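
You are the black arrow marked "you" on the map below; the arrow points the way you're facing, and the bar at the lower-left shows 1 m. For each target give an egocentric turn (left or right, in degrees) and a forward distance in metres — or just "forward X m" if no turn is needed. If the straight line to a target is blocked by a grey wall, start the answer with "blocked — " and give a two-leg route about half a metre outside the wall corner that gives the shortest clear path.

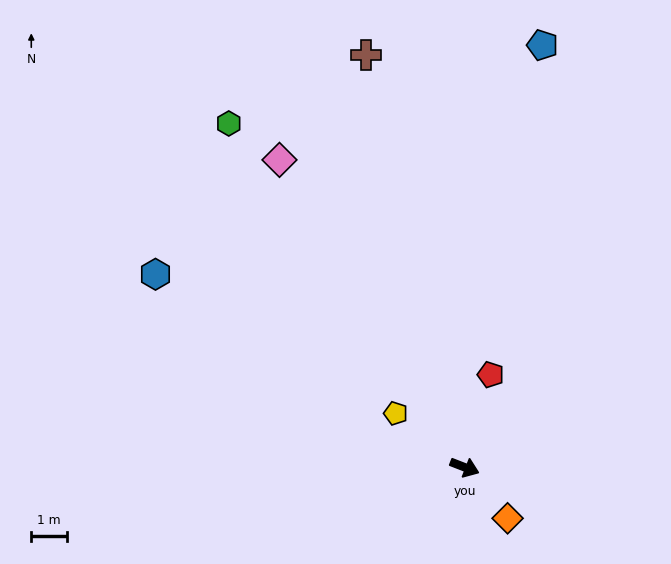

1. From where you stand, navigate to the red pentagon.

turn left 96°, forward 2.7 m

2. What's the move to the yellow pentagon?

turn left 163°, forward 2.4 m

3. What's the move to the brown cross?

turn left 125°, forward 11.8 m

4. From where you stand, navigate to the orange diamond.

turn right 29°, forward 1.9 m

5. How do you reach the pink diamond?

turn left 142°, forward 10.0 m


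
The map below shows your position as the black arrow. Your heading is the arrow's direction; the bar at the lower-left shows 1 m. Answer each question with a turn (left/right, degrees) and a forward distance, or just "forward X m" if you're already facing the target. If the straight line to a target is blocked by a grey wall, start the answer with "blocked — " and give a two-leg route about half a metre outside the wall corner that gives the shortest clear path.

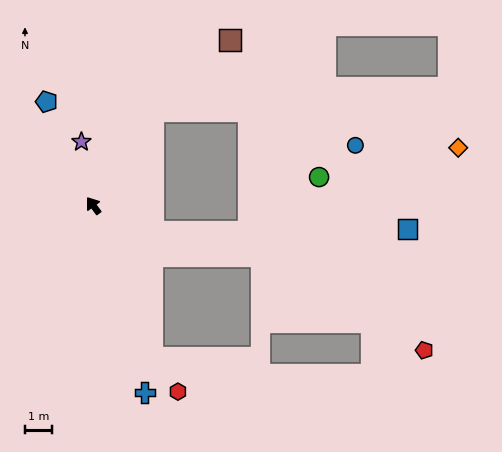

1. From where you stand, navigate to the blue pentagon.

turn right 12°, forward 4.3 m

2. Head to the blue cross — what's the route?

turn left 159°, forward 7.3 m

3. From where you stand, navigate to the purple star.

turn right 26°, forward 2.4 m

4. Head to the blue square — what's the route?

blocked — turn right 150°, forward 2.4 m, then turn left 24°, forward 9.5 m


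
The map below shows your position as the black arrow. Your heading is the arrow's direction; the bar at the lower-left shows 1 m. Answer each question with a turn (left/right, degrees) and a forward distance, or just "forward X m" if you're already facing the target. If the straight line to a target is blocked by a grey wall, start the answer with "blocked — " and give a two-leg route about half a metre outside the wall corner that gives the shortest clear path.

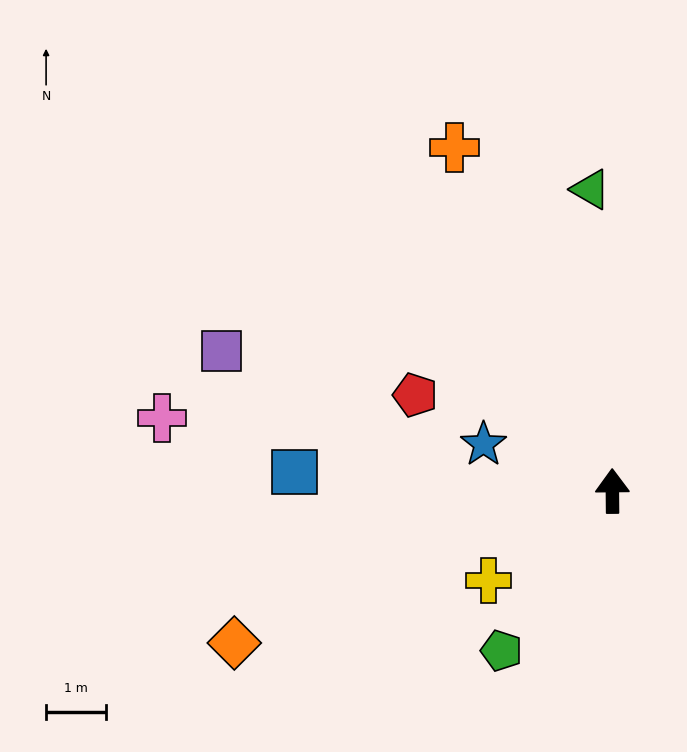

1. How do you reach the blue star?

turn left 70°, forward 2.3 m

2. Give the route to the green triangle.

turn left 4°, forward 5.0 m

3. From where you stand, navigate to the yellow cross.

turn left 125°, forward 2.5 m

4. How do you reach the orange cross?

turn left 24°, forward 6.3 m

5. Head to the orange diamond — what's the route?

turn left 111°, forward 6.7 m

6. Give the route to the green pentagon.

turn left 145°, forward 3.2 m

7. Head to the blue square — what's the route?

turn left 86°, forward 5.3 m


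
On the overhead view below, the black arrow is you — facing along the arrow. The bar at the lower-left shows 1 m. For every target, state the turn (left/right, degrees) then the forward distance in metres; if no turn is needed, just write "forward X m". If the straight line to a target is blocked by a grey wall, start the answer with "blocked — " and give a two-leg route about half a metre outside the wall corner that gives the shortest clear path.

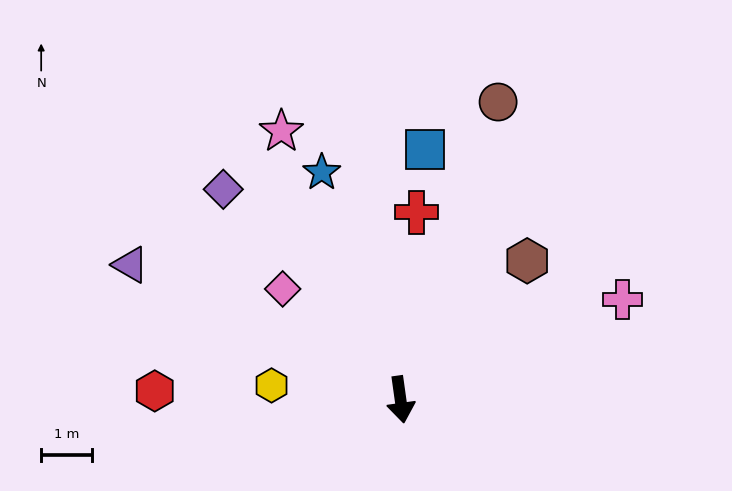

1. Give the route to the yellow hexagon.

turn right 104°, forward 2.5 m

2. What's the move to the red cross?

turn left 167°, forward 3.7 m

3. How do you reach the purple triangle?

turn right 124°, forward 5.9 m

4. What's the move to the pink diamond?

turn right 141°, forward 3.2 m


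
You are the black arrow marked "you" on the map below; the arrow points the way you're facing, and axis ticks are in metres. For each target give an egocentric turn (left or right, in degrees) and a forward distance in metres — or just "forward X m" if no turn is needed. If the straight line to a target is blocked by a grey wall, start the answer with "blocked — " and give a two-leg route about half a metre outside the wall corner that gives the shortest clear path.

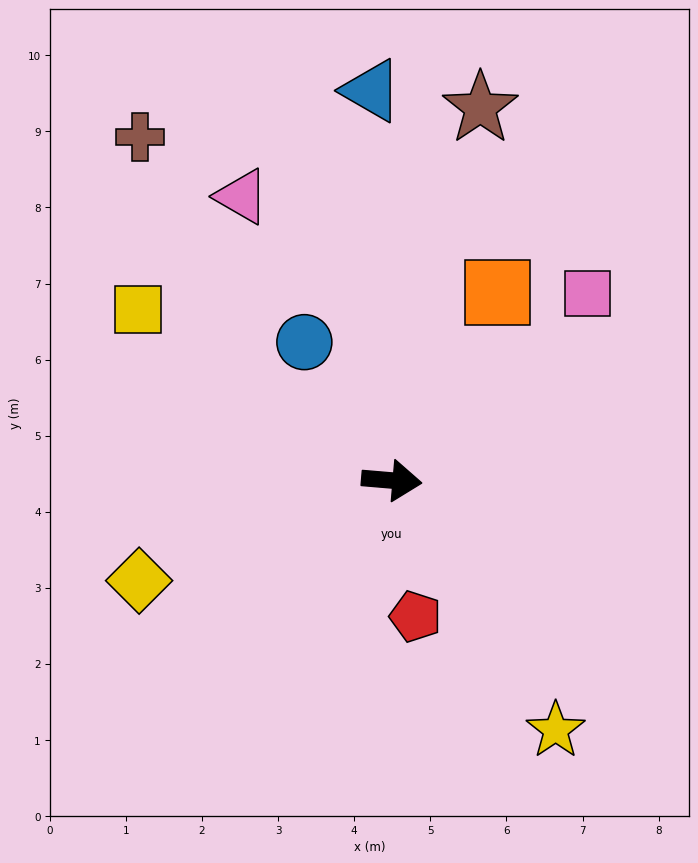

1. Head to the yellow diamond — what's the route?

turn right 154°, forward 3.6 m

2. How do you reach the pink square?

turn left 49°, forward 3.6 m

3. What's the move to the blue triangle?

turn left 98°, forward 5.1 m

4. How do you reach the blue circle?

turn left 127°, forward 2.2 m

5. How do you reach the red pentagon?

turn right 75°, forward 1.8 m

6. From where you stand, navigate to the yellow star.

turn right 52°, forward 3.9 m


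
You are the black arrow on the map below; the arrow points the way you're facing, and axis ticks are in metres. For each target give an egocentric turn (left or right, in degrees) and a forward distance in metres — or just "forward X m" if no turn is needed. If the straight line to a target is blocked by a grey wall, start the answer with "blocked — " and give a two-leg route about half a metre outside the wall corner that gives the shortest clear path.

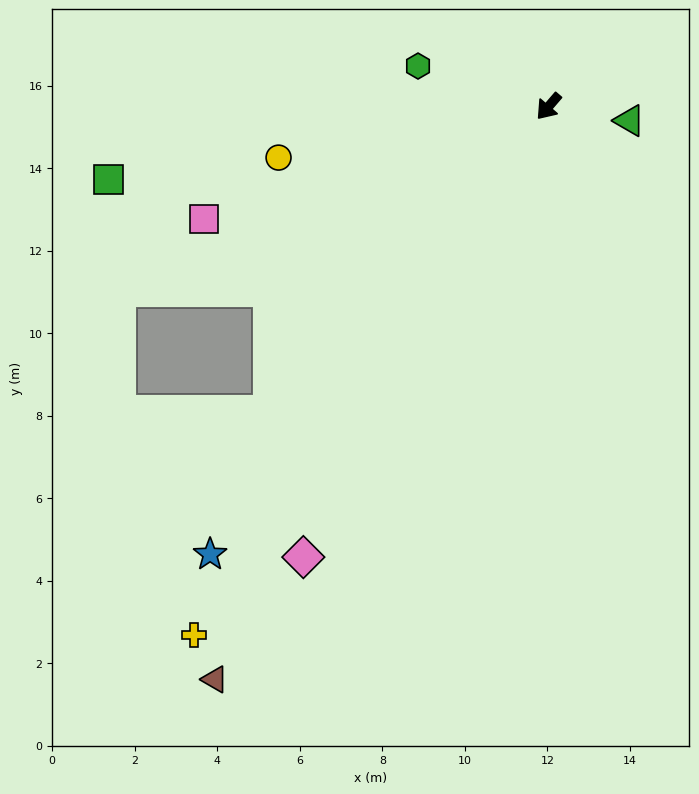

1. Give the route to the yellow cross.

turn left 7°, forward 15.4 m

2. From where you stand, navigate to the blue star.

turn left 4°, forward 13.6 m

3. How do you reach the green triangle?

turn left 121°, forward 2.0 m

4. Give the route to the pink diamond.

turn left 12°, forward 12.4 m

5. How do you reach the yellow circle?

turn right 39°, forward 6.7 m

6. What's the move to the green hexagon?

turn right 67°, forward 3.3 m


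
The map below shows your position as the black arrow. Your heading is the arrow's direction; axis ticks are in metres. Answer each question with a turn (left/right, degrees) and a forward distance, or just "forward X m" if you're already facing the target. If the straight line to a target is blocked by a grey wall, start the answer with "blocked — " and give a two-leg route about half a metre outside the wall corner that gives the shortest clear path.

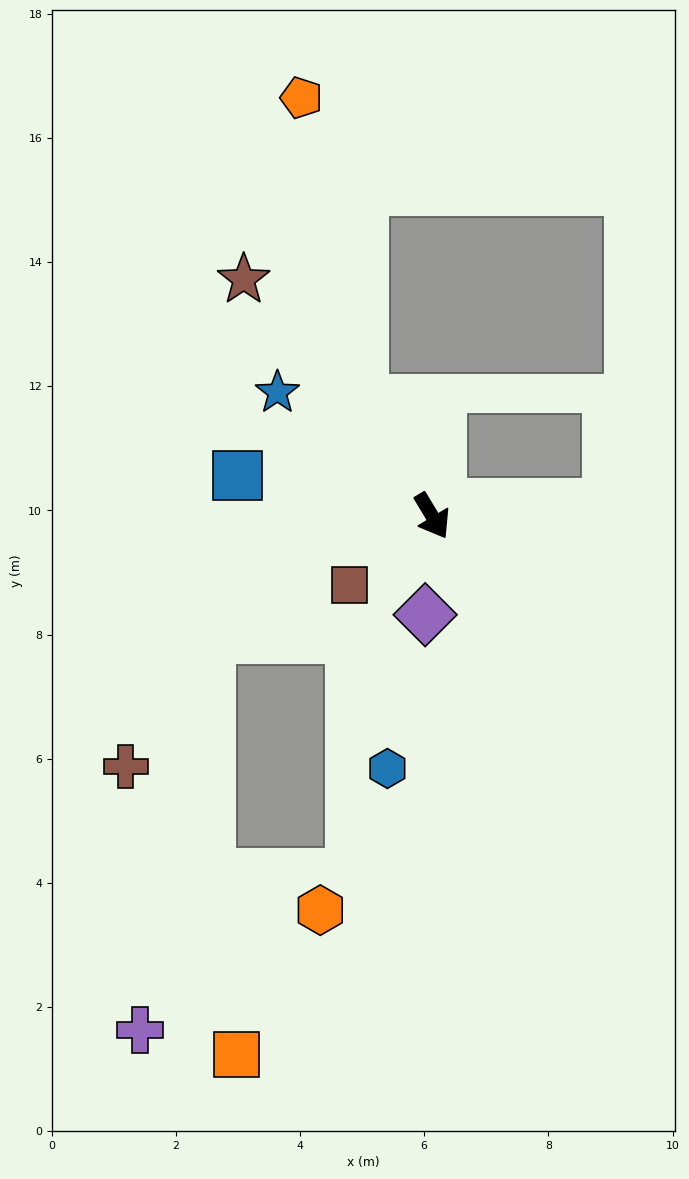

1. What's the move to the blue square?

turn right 133°, forward 3.2 m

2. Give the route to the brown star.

turn right 172°, forward 4.9 m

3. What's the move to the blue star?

turn right 160°, forward 3.2 m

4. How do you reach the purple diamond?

turn right 35°, forward 1.6 m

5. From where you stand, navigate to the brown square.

turn right 81°, forward 1.7 m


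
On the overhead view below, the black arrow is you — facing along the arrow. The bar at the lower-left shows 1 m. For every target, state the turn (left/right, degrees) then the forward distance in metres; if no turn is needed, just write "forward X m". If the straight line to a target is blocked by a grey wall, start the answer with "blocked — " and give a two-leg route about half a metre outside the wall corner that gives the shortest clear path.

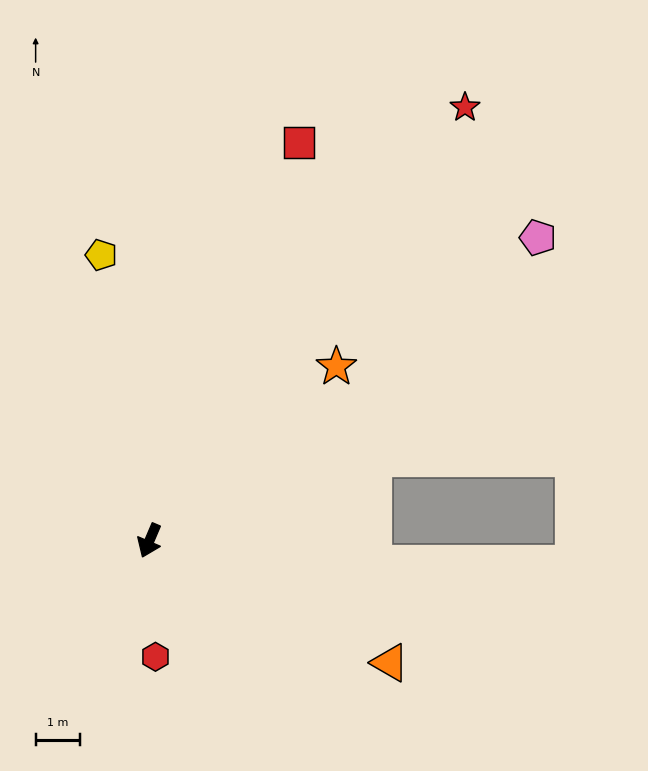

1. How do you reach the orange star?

turn left 156°, forward 5.7 m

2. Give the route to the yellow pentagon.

turn right 147°, forward 6.5 m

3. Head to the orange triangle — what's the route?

turn left 86°, forward 6.1 m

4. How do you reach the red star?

turn left 167°, forward 12.0 m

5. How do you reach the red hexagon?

turn left 26°, forward 2.6 m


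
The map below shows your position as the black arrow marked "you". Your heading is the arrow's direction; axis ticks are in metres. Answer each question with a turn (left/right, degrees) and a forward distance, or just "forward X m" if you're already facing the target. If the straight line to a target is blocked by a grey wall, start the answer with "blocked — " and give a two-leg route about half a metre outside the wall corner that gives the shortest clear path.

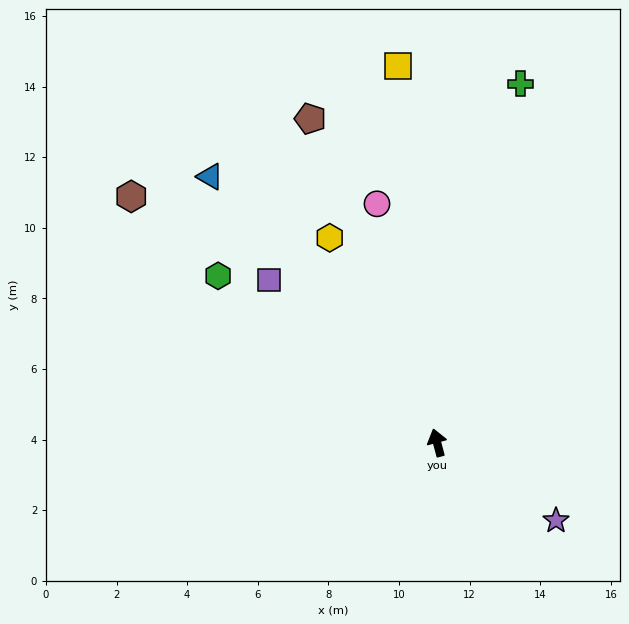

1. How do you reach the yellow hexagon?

turn left 13°, forward 6.6 m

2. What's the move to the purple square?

turn left 31°, forward 6.6 m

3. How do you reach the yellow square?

turn right 9°, forward 10.7 m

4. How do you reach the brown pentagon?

turn left 6°, forward 9.9 m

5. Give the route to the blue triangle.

turn left 25°, forward 9.9 m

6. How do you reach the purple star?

turn right 138°, forward 4.0 m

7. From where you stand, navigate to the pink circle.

forward 7.0 m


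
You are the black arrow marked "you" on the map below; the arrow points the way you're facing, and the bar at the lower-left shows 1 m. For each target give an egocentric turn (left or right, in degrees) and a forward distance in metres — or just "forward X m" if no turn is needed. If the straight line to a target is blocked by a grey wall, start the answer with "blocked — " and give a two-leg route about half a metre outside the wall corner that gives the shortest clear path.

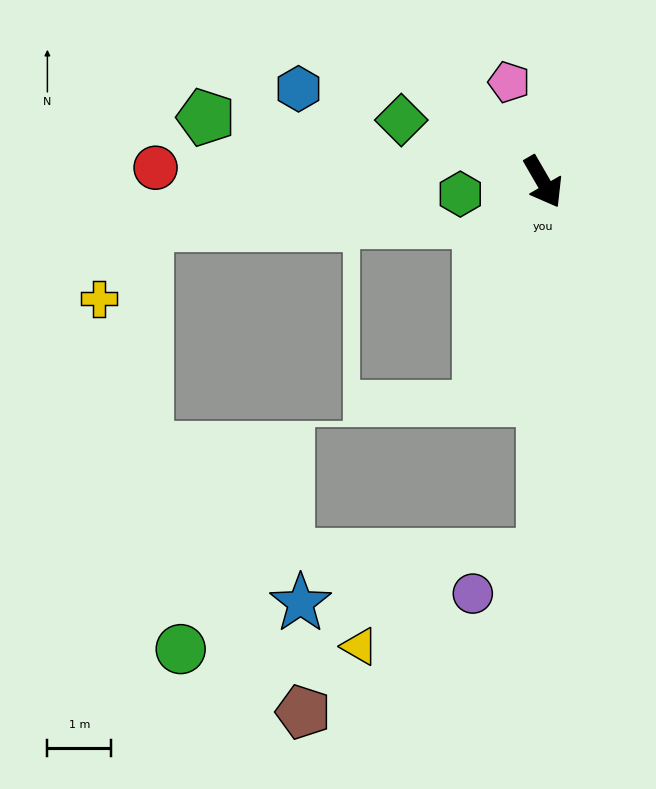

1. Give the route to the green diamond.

turn right 144°, forward 2.4 m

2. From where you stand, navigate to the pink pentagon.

turn left 169°, forward 1.6 m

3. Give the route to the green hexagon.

turn right 112°, forward 1.3 m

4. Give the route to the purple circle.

blocked — turn right 30°, forward 5.8 m, then turn right 62°, forward 1.3 m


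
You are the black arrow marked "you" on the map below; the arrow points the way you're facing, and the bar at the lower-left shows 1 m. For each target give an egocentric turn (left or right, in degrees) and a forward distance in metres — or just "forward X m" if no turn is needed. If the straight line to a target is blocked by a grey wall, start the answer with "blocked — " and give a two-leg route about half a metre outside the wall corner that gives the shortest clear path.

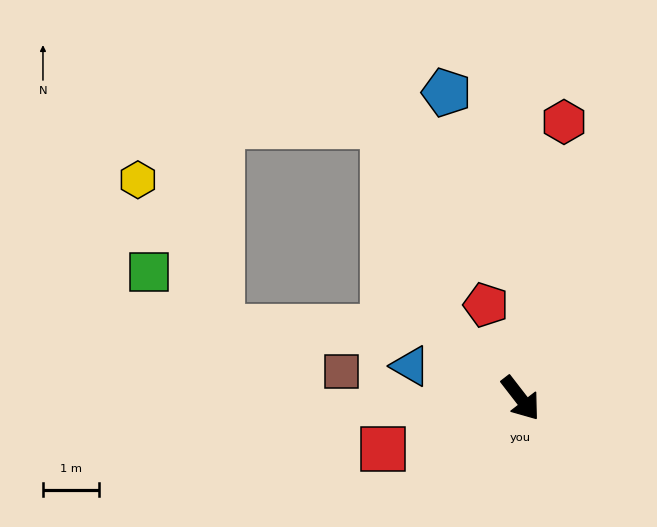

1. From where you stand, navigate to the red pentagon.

turn left 163°, forward 1.8 m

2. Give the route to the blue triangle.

turn right 144°, forward 2.0 m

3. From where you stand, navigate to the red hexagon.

turn left 133°, forward 5.0 m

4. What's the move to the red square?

turn right 107°, forward 2.6 m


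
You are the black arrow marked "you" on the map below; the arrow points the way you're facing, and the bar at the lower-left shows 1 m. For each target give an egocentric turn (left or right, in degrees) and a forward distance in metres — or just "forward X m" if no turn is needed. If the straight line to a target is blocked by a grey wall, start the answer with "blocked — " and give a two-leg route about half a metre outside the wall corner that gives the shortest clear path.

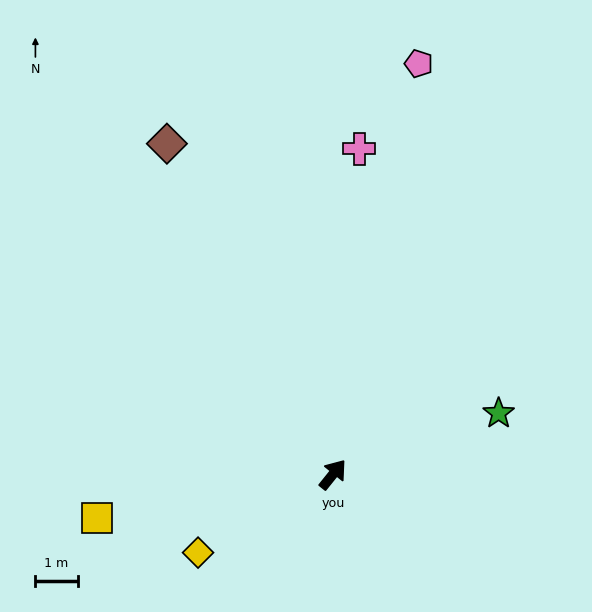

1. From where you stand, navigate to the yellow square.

turn left 139°, forward 5.7 m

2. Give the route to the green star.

turn right 31°, forward 4.2 m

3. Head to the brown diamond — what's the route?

turn left 65°, forward 8.8 m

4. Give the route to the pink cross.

turn left 34°, forward 7.7 m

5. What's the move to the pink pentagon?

turn left 27°, forward 9.9 m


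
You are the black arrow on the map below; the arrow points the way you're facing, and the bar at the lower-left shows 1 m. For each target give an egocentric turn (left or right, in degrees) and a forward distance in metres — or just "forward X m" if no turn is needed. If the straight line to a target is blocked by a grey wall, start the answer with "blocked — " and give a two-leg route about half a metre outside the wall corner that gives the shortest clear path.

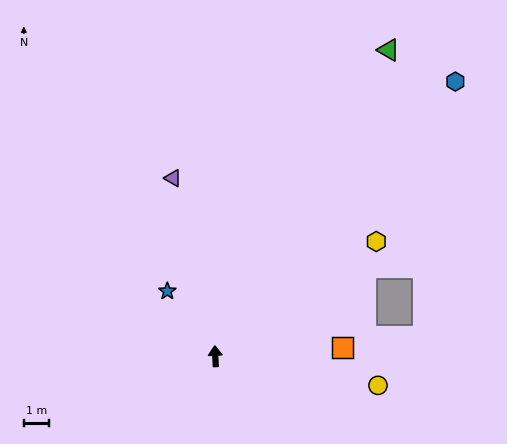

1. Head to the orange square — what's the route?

turn right 89°, forward 5.1 m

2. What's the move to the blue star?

turn left 34°, forward 3.2 m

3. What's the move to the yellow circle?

turn right 103°, forward 6.6 m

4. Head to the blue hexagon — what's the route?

turn right 44°, forward 14.6 m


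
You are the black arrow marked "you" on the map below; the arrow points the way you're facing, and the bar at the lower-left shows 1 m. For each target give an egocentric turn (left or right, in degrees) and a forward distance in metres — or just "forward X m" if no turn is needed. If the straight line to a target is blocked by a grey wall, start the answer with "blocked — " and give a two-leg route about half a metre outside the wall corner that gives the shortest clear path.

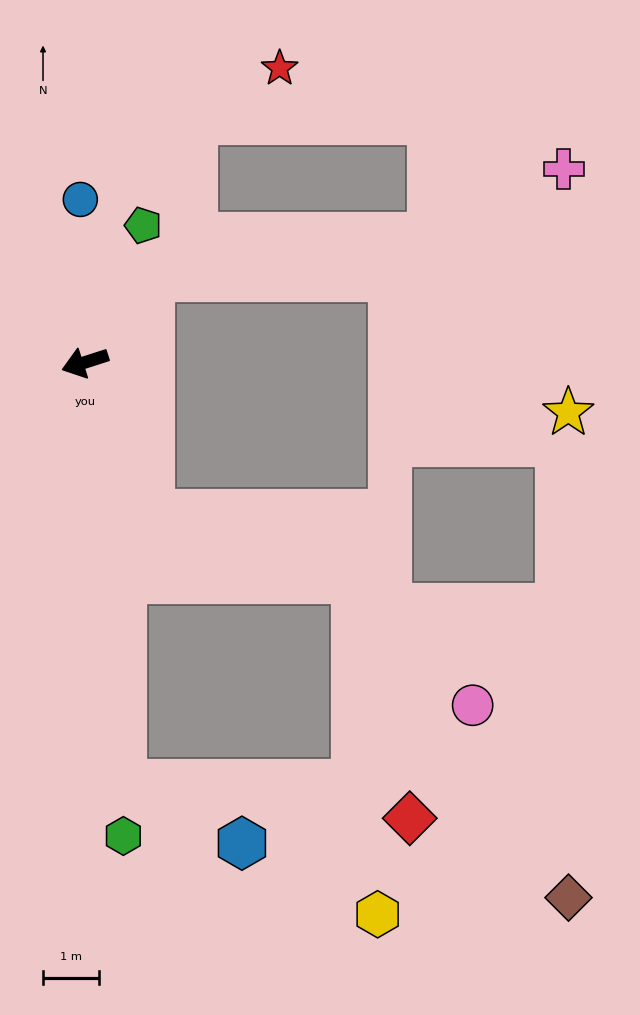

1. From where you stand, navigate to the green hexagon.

turn left 77°, forward 8.4 m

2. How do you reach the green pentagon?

turn right 131°, forward 2.6 m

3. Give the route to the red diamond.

blocked — turn left 77°, forward 7.5 m, then turn left 78°, forward 5.1 m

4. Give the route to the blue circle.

turn right 106°, forward 2.9 m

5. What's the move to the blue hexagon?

blocked — turn left 77°, forward 7.5 m, then turn left 59°, forward 2.4 m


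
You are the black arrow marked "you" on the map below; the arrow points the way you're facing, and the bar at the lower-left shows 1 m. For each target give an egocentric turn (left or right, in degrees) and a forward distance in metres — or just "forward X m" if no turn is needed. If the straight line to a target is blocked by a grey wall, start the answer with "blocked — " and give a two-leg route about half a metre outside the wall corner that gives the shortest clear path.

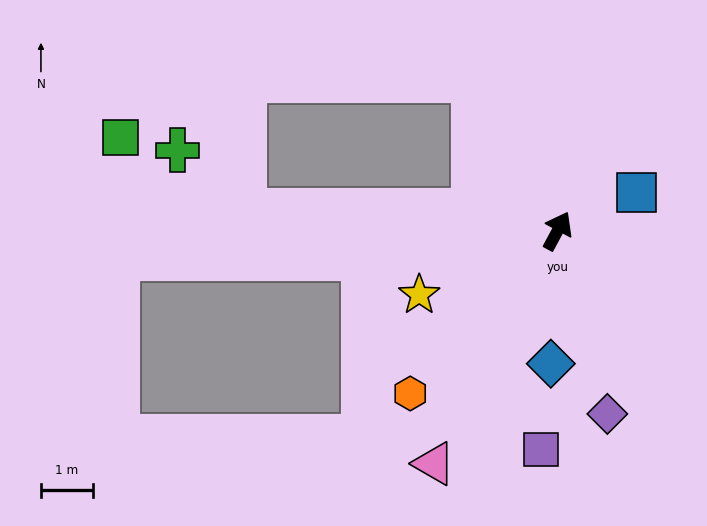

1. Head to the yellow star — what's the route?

turn left 143°, forward 2.9 m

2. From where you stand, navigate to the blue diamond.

turn right 155°, forward 2.5 m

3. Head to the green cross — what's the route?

blocked — turn left 115°, forward 6.0 m, then turn right 39°, forward 1.7 m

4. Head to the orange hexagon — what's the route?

turn left 166°, forward 4.2 m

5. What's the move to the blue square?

turn right 36°, forward 1.7 m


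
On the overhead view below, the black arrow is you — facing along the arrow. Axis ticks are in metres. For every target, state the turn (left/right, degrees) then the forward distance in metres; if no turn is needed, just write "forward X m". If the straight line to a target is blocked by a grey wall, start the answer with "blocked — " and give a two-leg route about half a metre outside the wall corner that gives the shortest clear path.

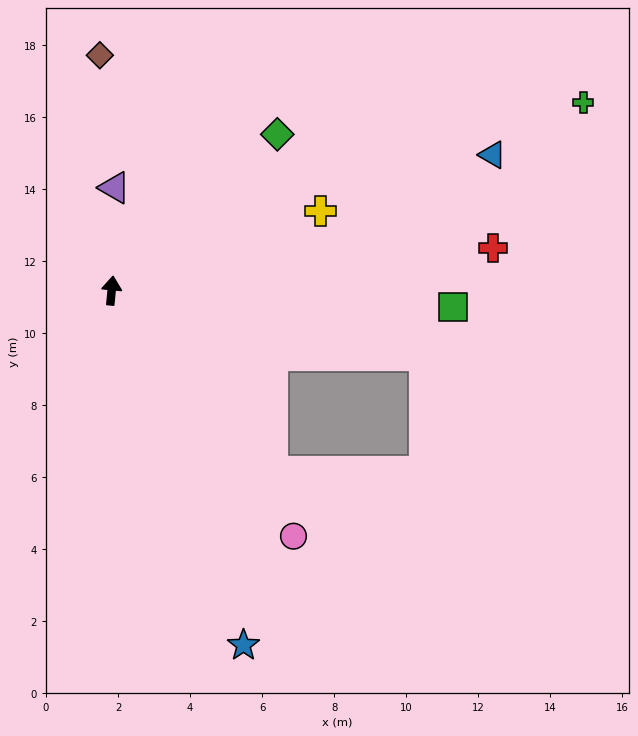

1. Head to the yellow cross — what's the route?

turn right 64°, forward 6.2 m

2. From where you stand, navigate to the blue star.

turn right 154°, forward 10.5 m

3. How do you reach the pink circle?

turn right 138°, forward 8.5 m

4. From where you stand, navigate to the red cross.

turn right 78°, forward 10.7 m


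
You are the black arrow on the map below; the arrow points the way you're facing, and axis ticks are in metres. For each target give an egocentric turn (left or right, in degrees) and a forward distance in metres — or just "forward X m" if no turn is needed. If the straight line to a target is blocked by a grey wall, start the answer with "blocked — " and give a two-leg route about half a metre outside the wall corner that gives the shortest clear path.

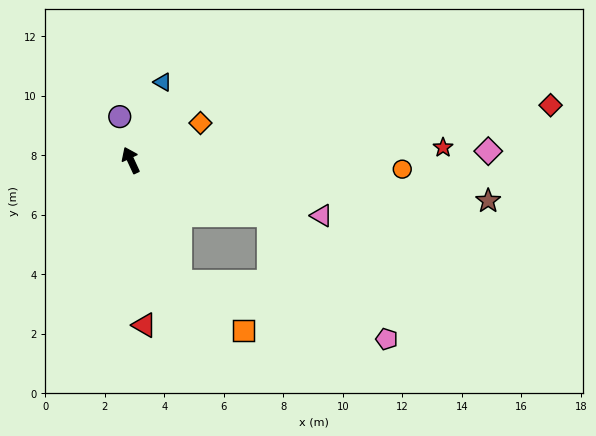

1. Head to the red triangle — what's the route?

turn left 160°, forward 5.6 m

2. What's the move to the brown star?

turn right 121°, forward 12.1 m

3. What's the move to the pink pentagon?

blocked — turn right 136°, forward 5.0 m, then turn right 26°, forward 5.7 m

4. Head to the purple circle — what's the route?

turn right 11°, forward 1.5 m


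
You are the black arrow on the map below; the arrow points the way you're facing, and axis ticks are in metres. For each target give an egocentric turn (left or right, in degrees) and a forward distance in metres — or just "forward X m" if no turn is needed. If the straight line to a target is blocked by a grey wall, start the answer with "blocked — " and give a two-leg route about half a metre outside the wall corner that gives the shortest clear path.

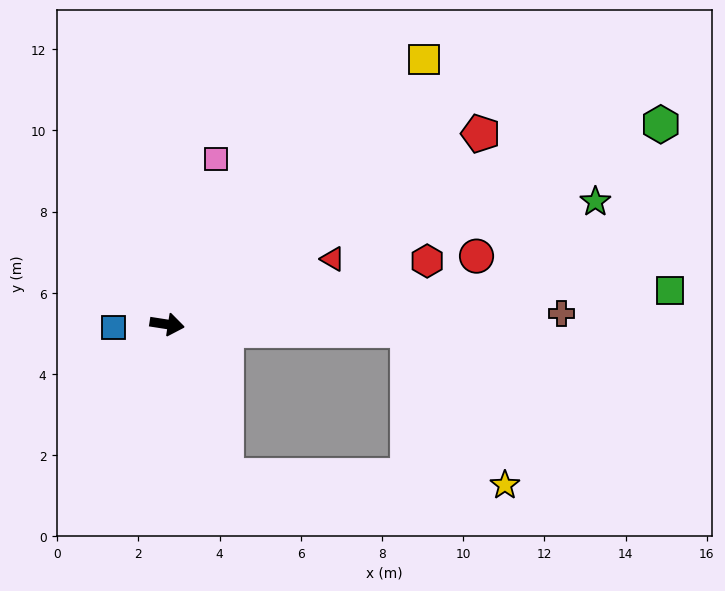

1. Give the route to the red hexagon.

turn left 23°, forward 6.6 m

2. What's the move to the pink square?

turn left 82°, forward 4.2 m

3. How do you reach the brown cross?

turn left 10°, forward 9.7 m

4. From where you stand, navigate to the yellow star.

blocked — turn left 7°, forward 5.9 m, then turn right 56°, forward 4.5 m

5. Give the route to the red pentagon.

turn left 40°, forward 9.0 m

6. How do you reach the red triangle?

turn left 30°, forward 4.4 m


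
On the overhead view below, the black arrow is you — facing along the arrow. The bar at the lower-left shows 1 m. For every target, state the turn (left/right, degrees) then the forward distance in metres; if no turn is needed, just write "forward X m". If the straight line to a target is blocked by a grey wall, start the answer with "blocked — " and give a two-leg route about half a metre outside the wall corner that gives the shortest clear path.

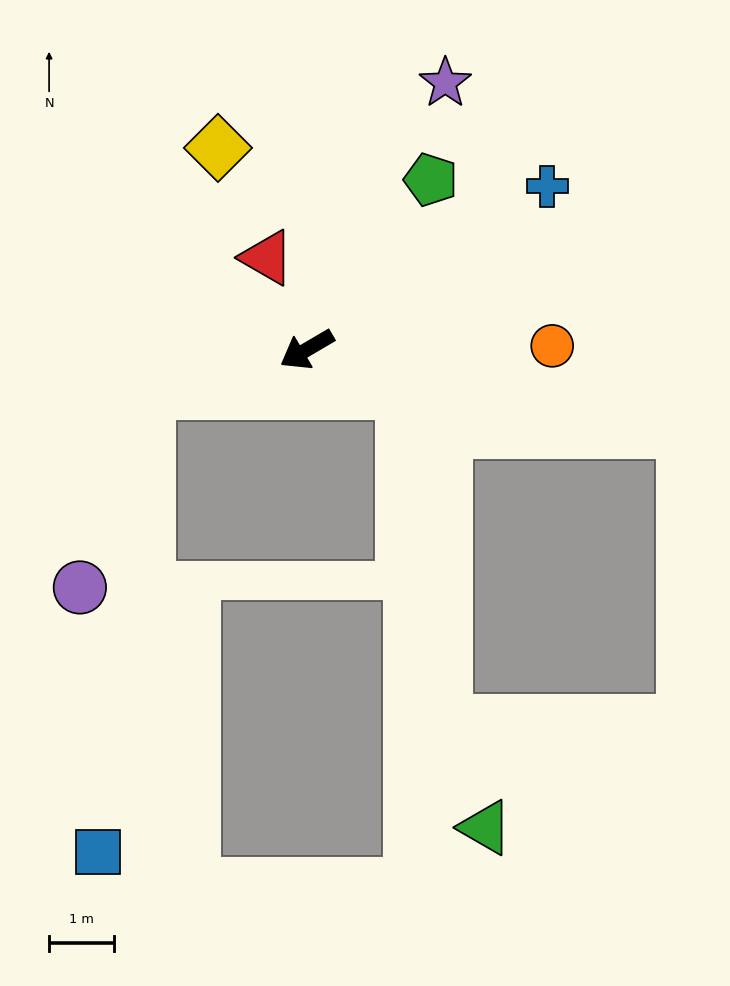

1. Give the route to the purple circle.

blocked — turn right 16°, forward 2.5 m, then turn left 56°, forward 3.2 m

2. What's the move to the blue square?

blocked — turn right 16°, forward 2.5 m, then turn left 69°, forward 7.2 m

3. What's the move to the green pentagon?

turn right 157°, forward 3.3 m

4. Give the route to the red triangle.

turn right 97°, forward 1.5 m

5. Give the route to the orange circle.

turn left 150°, forward 3.8 m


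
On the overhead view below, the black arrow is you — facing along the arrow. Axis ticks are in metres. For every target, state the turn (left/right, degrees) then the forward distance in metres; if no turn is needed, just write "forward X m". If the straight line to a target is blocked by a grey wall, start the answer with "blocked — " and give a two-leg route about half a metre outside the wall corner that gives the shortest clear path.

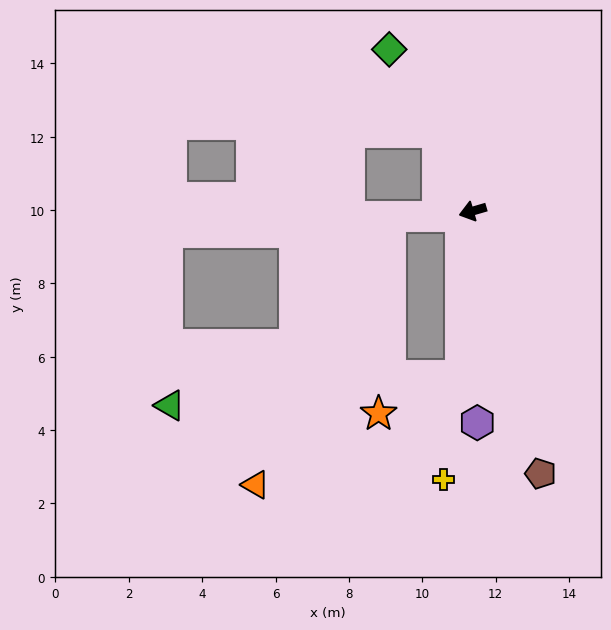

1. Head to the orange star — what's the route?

blocked — turn left 70°, forward 4.5 m, then turn right 61°, forward 2.5 m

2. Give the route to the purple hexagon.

turn left 75°, forward 5.8 m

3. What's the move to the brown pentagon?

turn left 88°, forward 7.4 m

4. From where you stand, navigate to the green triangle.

blocked — turn left 70°, forward 4.5 m, then turn right 80°, forward 8.0 m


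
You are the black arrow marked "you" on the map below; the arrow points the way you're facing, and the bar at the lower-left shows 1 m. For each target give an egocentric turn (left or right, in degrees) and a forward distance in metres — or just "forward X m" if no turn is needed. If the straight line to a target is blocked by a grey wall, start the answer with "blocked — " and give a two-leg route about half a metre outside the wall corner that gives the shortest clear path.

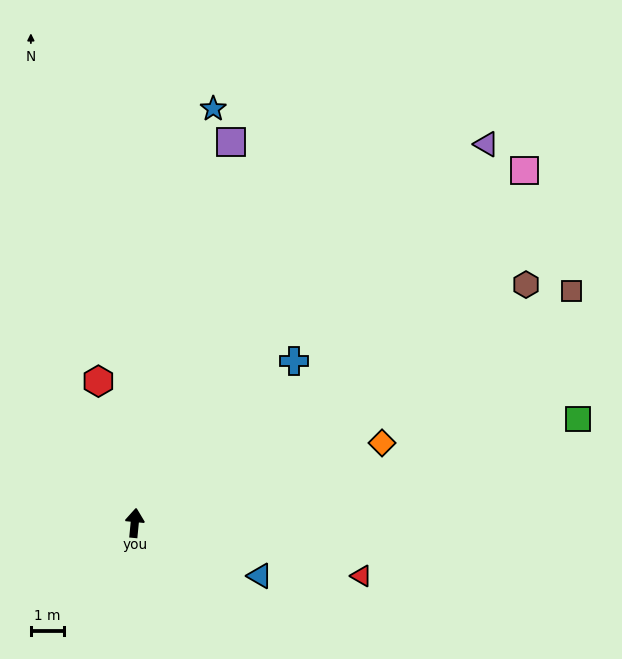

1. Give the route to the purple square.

turn right 9°, forward 11.8 m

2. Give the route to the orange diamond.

turn right 67°, forward 7.8 m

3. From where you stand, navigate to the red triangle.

turn right 98°, forward 7.0 m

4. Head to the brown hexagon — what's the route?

turn right 53°, forward 13.8 m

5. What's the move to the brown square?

turn right 56°, forward 14.9 m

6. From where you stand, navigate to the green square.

turn right 71°, forward 13.7 m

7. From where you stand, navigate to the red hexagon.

turn left 20°, forward 4.4 m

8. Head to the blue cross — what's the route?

turn right 39°, forward 6.8 m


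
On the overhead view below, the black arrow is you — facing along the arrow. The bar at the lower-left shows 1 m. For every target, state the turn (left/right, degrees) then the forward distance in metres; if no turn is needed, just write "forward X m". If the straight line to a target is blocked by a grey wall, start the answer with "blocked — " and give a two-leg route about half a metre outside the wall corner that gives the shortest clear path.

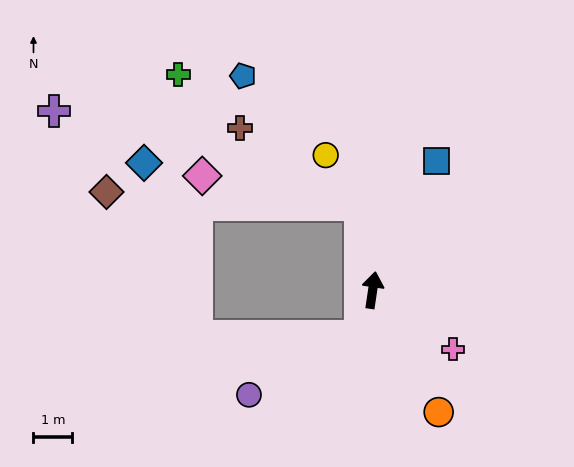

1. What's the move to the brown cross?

blocked — turn left 17°, forward 2.2 m, then turn left 49°, forward 3.7 m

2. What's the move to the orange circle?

turn right 143°, forward 3.6 m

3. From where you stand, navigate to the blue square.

turn right 18°, forward 3.7 m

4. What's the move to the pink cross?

turn right 118°, forward 2.6 m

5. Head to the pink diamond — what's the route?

blocked — turn left 17°, forward 2.2 m, then turn left 71°, forward 4.1 m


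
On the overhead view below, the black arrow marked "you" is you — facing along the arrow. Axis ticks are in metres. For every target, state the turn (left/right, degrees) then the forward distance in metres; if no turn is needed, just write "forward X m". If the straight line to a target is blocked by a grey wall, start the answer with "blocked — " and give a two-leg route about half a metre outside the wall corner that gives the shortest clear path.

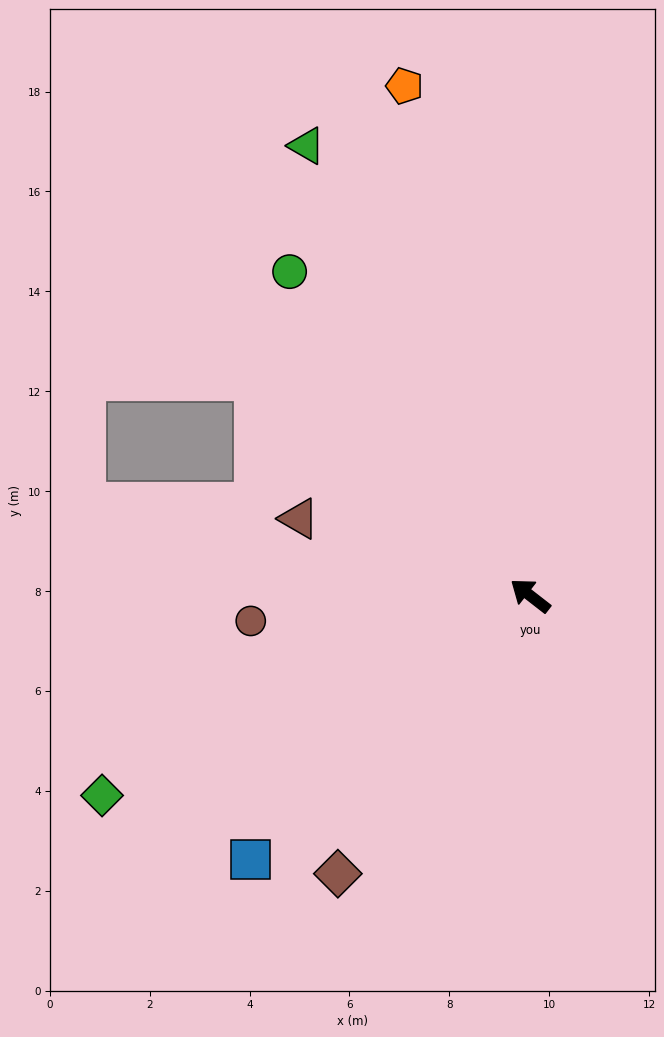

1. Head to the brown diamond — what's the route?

turn left 93°, forward 6.8 m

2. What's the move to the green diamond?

turn left 63°, forward 9.5 m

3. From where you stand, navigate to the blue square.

turn left 81°, forward 7.7 m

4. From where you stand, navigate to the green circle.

turn right 16°, forward 8.1 m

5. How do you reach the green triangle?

turn right 26°, forward 10.1 m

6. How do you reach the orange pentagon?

turn right 38°, forward 10.5 m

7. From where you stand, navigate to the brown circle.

turn left 43°, forward 5.6 m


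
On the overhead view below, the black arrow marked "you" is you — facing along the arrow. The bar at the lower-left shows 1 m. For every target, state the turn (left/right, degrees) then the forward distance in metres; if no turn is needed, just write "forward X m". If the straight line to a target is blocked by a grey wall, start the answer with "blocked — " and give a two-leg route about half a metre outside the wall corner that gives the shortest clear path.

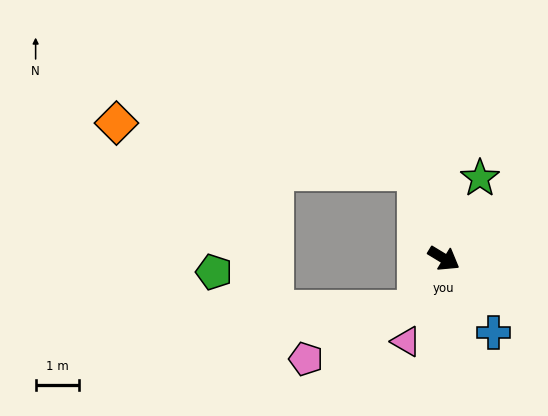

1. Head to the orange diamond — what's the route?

blocked — turn left 139°, forward 2.1 m, then turn left 63°, forward 6.9 m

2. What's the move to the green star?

turn left 97°, forward 2.0 m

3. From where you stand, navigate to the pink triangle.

turn right 83°, forward 2.1 m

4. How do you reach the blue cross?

turn right 25°, forward 2.0 m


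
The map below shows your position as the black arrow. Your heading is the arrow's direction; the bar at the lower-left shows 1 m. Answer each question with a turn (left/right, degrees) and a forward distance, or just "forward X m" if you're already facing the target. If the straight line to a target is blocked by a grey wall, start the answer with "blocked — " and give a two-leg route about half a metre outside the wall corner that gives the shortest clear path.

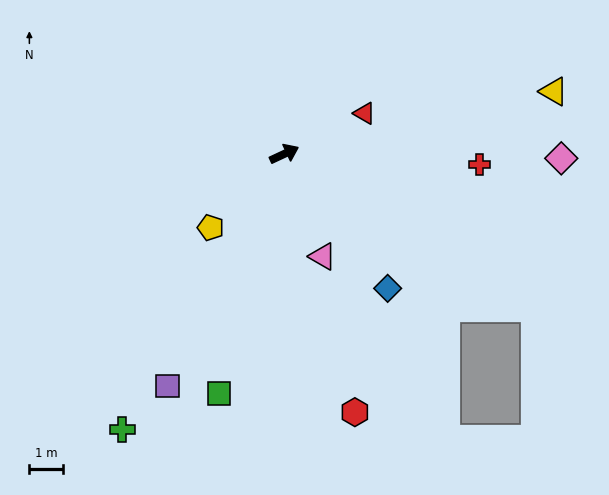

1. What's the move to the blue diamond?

turn right 77°, forward 5.1 m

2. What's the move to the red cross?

turn right 28°, forward 5.9 m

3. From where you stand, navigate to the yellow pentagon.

turn right 160°, forward 3.1 m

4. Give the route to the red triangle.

forward 2.7 m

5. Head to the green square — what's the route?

turn right 130°, forward 7.4 m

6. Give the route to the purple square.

turn right 142°, forward 7.8 m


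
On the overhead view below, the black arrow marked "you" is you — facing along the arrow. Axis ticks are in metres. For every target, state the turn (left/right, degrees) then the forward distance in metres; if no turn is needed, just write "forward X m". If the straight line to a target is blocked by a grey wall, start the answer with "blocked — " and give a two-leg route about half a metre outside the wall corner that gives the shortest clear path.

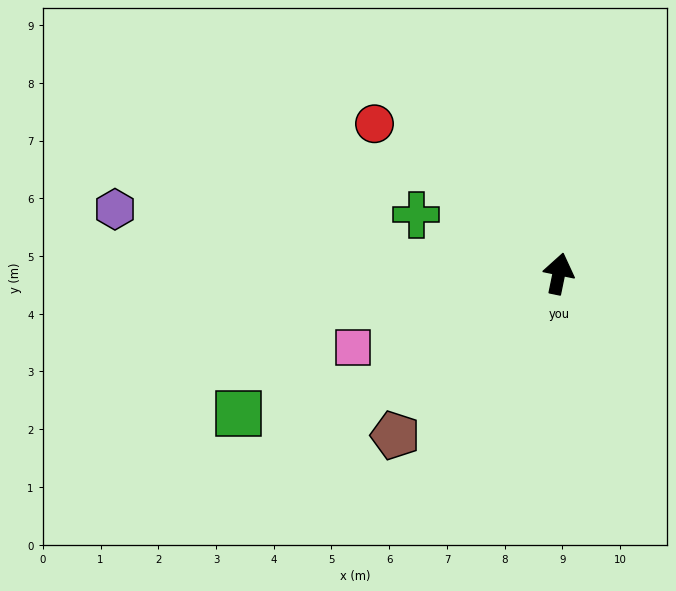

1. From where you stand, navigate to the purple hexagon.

turn left 93°, forward 7.8 m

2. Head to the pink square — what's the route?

turn left 121°, forward 3.8 m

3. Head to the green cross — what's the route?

turn left 79°, forward 2.7 m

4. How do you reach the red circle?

turn left 63°, forward 4.1 m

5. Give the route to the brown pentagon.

turn left 146°, forward 4.0 m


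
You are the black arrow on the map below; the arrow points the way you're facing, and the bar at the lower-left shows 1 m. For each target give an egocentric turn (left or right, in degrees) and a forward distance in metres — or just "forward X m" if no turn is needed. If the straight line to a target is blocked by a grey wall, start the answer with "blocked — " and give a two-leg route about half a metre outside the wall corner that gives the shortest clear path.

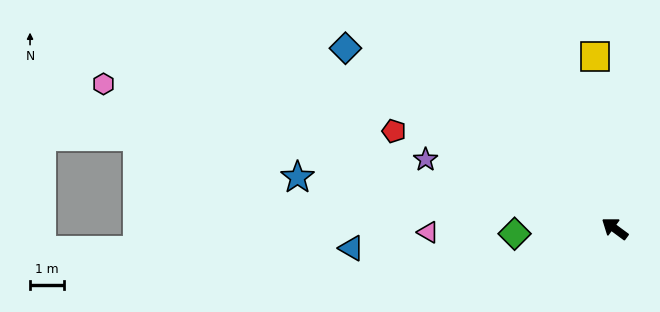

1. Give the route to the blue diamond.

turn left 3°, forward 9.6 m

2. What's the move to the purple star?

turn left 16°, forward 6.0 m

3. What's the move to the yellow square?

turn right 47°, forward 5.1 m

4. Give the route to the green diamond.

turn left 39°, forward 3.0 m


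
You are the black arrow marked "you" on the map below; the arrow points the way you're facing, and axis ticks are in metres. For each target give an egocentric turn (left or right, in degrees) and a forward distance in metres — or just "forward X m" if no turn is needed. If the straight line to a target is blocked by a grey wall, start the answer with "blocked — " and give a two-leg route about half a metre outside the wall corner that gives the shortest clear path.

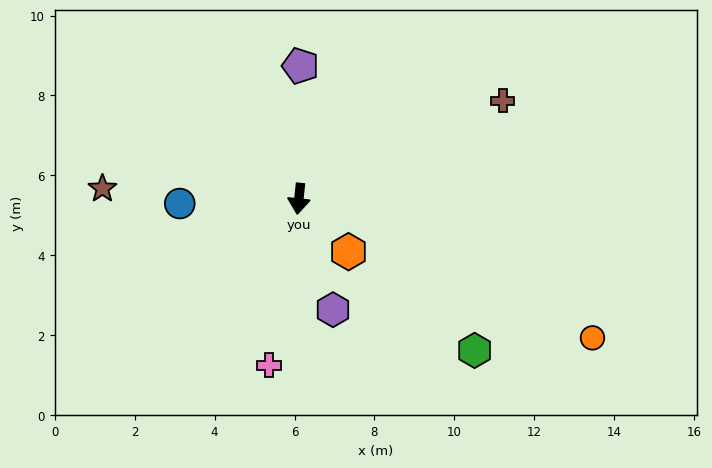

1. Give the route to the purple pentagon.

turn right 175°, forward 3.3 m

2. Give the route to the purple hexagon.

turn left 23°, forward 2.9 m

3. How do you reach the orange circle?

turn left 71°, forward 8.1 m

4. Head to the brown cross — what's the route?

turn left 122°, forward 5.7 m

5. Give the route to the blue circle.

turn right 82°, forward 3.0 m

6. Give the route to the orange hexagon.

turn left 49°, forward 1.8 m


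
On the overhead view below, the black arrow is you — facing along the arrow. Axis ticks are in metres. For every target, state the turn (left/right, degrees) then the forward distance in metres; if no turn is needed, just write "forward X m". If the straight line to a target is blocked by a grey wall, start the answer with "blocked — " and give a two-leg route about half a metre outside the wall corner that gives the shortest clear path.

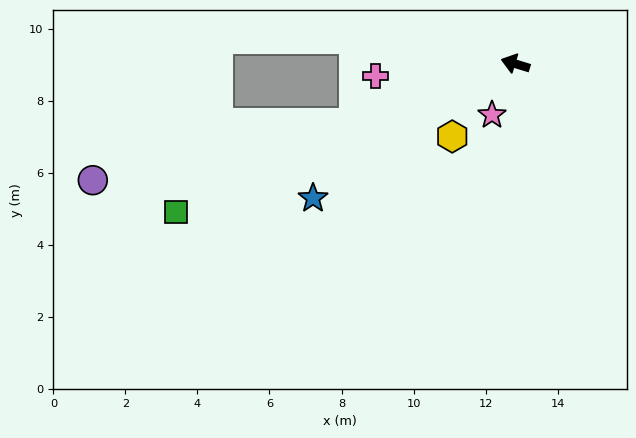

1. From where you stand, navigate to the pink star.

turn left 82°, forward 1.6 m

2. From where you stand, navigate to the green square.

turn left 41°, forward 10.3 m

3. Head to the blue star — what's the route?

turn left 51°, forward 6.7 m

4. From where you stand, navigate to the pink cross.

turn left 22°, forward 3.9 m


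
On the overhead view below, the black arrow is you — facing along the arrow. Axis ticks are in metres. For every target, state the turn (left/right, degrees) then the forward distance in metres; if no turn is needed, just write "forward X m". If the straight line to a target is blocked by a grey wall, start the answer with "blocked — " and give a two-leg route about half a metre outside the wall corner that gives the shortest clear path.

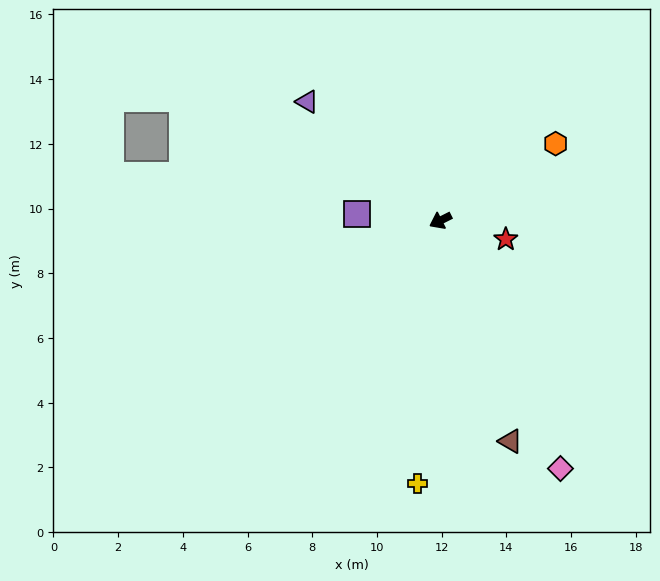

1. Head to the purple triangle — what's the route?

turn right 68°, forward 5.5 m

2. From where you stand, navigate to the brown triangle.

turn left 81°, forward 7.2 m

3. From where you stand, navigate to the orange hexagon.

turn right 173°, forward 4.3 m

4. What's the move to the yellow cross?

turn left 58°, forward 8.2 m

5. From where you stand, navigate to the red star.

turn left 137°, forward 2.1 m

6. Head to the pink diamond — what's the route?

turn left 89°, forward 8.5 m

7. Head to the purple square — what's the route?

turn right 31°, forward 2.6 m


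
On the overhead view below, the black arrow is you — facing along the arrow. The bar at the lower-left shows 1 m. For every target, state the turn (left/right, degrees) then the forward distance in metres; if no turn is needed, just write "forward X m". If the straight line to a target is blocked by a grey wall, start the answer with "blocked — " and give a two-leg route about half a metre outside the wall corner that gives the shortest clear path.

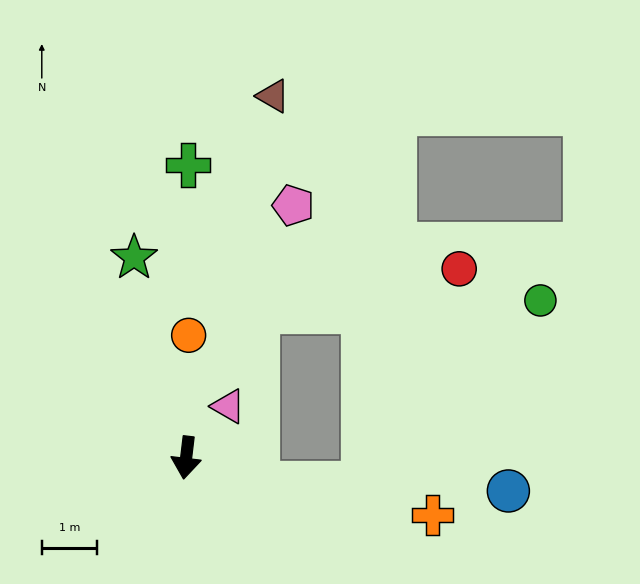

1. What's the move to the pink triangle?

turn left 147°, forward 1.2 m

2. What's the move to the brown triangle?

turn left 173°, forward 6.8 m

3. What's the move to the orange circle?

turn right 174°, forward 2.2 m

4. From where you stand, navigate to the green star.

turn right 159°, forward 3.8 m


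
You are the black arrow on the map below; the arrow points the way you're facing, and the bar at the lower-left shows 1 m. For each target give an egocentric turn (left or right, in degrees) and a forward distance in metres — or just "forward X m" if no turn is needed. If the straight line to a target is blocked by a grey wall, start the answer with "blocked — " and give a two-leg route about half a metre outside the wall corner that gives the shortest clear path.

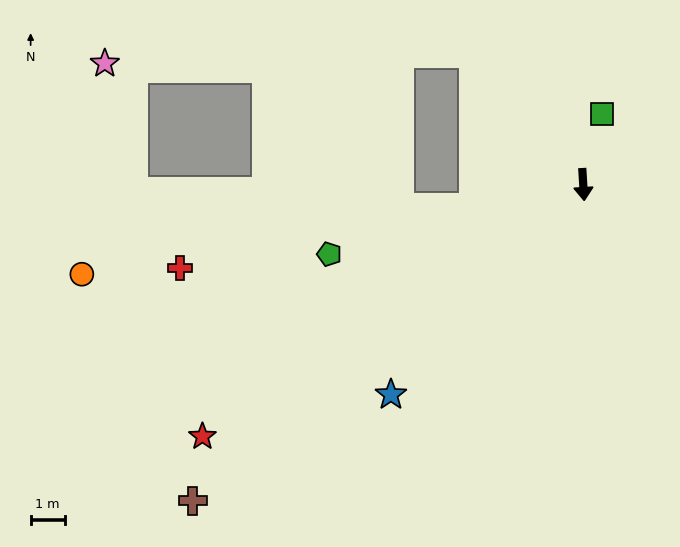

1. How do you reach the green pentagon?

turn right 78°, forward 7.7 m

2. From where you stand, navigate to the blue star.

turn right 46°, forward 8.4 m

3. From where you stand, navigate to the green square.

turn left 162°, forward 2.2 m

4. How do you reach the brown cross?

turn right 54°, forward 14.8 m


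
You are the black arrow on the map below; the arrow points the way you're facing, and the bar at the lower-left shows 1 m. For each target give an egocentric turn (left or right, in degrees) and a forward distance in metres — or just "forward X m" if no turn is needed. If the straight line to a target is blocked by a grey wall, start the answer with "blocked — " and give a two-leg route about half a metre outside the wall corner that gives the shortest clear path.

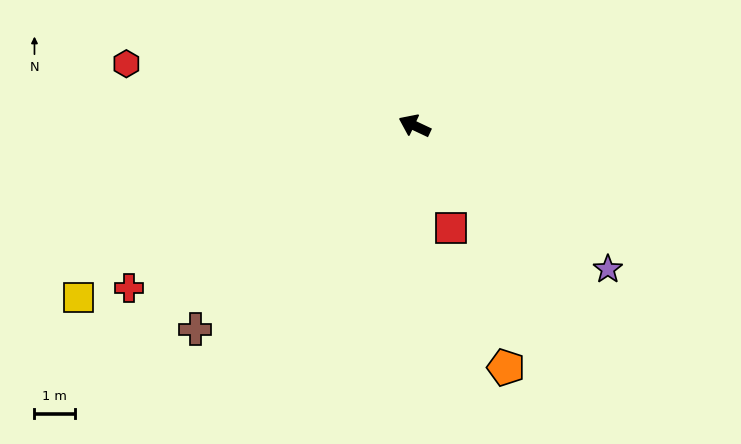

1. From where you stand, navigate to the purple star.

turn left 169°, forward 6.0 m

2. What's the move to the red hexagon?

turn left 13°, forward 7.3 m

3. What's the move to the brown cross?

turn left 68°, forward 7.4 m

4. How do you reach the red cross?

turn left 55°, forward 8.2 m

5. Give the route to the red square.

turn left 135°, forward 2.7 m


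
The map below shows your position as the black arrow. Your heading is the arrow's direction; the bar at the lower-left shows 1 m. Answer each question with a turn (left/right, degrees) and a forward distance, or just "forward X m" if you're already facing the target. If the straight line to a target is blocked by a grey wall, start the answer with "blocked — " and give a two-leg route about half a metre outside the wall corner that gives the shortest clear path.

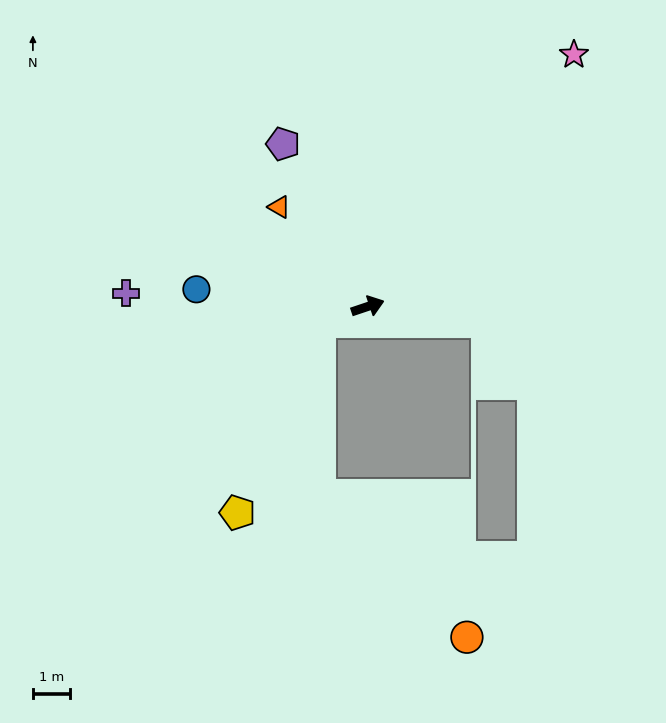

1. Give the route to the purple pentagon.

turn left 99°, forward 4.9 m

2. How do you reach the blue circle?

turn left 156°, forward 4.6 m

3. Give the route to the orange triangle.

turn left 113°, forward 3.5 m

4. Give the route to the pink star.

turn left 32°, forward 8.7 m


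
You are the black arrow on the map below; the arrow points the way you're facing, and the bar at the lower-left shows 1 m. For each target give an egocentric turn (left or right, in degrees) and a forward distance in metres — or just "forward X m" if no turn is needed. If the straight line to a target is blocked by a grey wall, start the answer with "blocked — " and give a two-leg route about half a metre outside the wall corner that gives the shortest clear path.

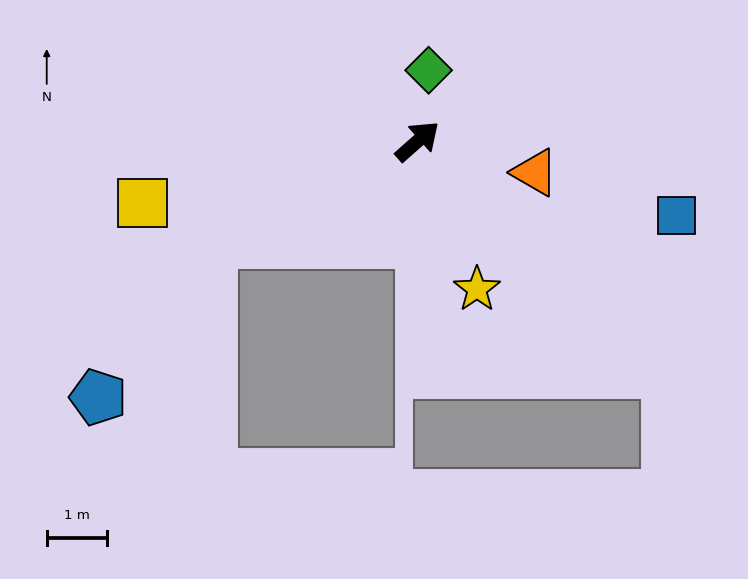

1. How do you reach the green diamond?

turn left 40°, forward 1.2 m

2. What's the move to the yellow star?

turn right 110°, forward 2.7 m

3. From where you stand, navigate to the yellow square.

turn left 151°, forward 4.7 m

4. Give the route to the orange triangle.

turn right 56°, forward 2.0 m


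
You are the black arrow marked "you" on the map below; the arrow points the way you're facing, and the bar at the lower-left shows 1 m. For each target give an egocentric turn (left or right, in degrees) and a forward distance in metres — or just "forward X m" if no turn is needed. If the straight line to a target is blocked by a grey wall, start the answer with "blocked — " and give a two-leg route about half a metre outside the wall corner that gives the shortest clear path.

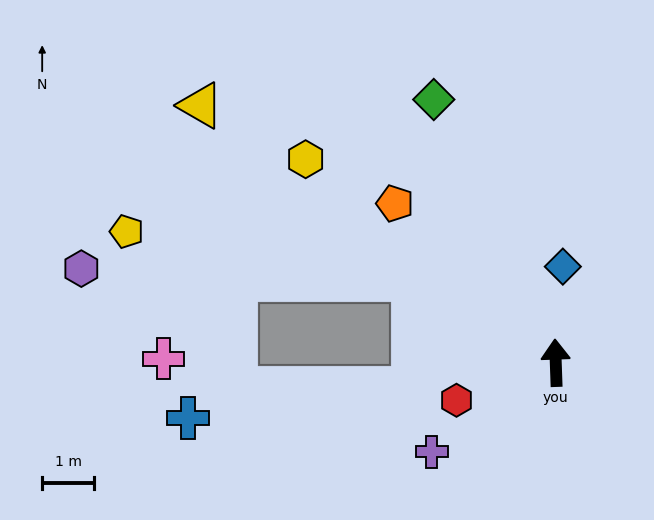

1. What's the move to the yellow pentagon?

blocked — turn left 58°, forward 3.2 m, then turn left 20°, forward 5.6 m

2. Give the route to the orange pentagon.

turn left 43°, forward 4.4 m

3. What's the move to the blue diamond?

turn right 6°, forward 1.9 m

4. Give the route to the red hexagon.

turn left 109°, forward 2.1 m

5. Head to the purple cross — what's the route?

turn left 124°, forward 3.0 m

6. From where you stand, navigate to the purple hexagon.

blocked — turn left 58°, forward 3.2 m, then turn left 28°, forward 6.4 m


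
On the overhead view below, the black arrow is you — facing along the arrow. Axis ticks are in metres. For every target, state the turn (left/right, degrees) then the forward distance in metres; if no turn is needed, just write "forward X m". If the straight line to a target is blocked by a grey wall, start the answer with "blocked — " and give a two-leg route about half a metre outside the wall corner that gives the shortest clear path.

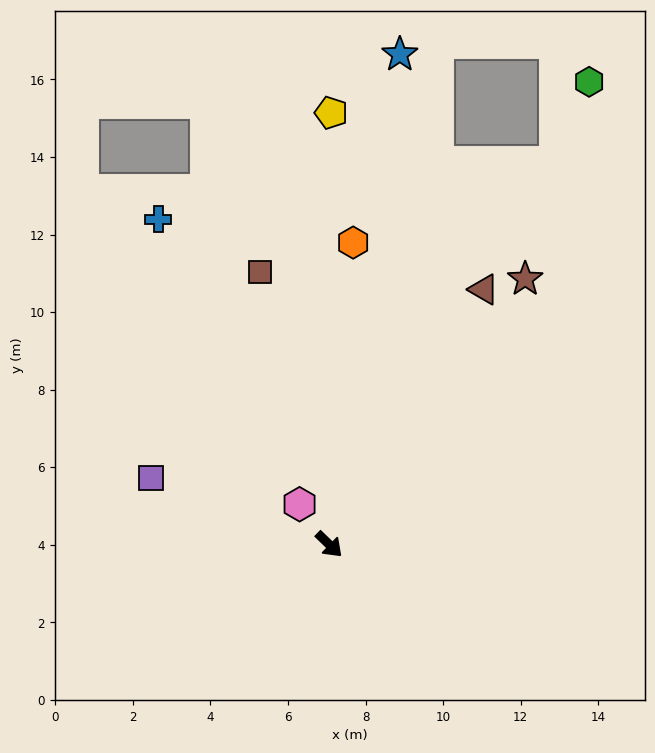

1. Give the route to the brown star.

turn left 98°, forward 8.5 m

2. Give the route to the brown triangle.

turn left 103°, forward 7.7 m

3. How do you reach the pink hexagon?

turn left 170°, forward 1.3 m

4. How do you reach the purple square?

turn right 156°, forward 4.9 m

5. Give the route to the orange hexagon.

turn left 130°, forward 7.8 m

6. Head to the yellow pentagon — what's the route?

turn left 134°, forward 11.1 m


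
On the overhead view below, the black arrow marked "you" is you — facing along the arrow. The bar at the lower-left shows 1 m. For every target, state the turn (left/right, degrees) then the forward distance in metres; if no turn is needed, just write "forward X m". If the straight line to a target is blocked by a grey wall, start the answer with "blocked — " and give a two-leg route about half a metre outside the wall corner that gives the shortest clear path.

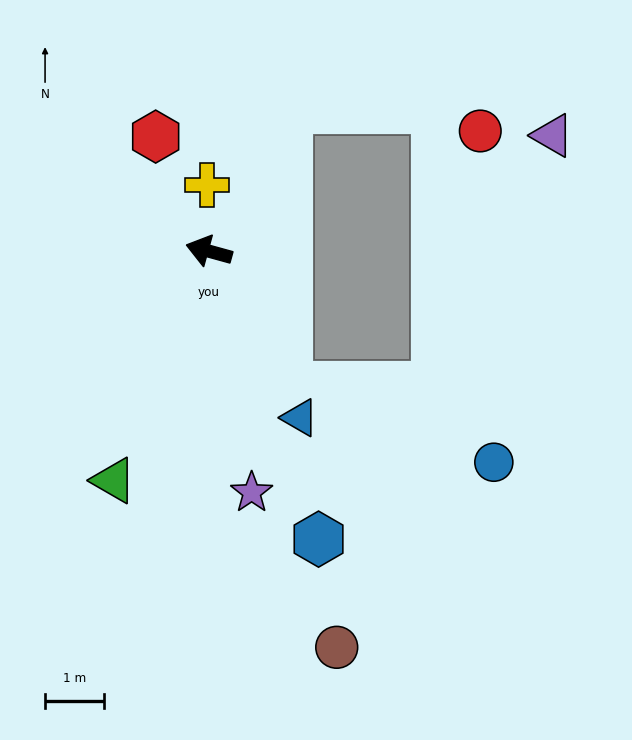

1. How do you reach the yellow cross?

turn right 73°, forward 1.1 m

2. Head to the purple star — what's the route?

turn left 115°, forward 4.1 m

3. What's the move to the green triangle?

turn left 83°, forward 4.2 m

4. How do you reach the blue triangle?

turn left 134°, forward 3.2 m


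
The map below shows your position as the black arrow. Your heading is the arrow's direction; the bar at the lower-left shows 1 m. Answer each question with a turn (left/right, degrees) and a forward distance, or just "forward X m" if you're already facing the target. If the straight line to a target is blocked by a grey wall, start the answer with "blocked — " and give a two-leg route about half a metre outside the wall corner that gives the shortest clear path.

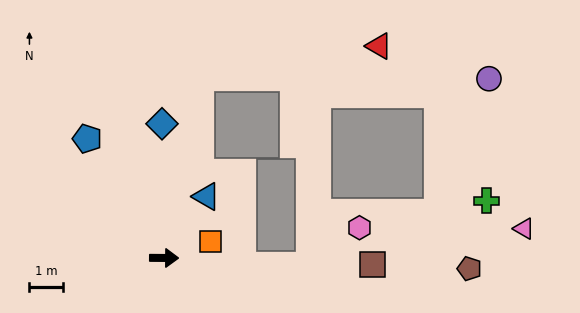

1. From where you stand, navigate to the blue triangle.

turn left 56°, forward 2.2 m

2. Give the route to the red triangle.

blocked — turn left 79°, forward 5.5 m, then turn right 69°, forward 5.4 m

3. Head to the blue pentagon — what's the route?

turn left 123°, forward 4.2 m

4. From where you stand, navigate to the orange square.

turn left 20°, forward 1.5 m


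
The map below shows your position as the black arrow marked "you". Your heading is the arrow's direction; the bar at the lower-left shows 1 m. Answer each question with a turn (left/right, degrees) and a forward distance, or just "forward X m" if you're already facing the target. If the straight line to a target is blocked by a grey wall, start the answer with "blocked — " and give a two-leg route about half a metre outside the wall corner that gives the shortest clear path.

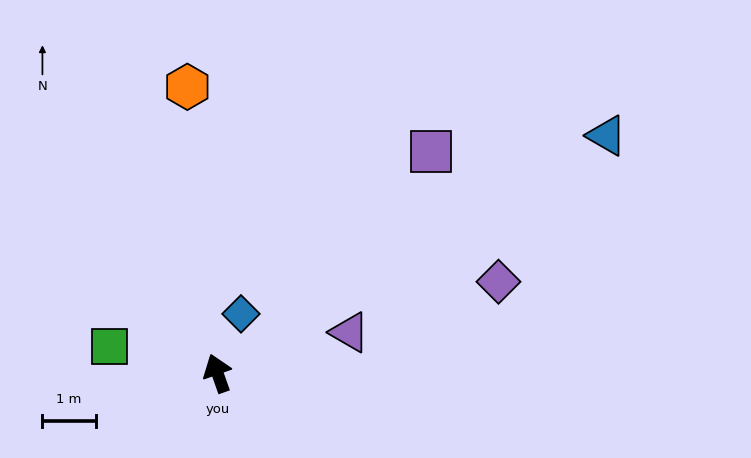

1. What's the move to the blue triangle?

turn right 78°, forward 8.6 m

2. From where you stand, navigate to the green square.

turn left 57°, forward 2.1 m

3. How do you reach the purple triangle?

turn right 92°, forward 2.6 m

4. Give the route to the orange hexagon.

turn right 13°, forward 5.4 m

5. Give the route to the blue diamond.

turn right 41°, forward 1.2 m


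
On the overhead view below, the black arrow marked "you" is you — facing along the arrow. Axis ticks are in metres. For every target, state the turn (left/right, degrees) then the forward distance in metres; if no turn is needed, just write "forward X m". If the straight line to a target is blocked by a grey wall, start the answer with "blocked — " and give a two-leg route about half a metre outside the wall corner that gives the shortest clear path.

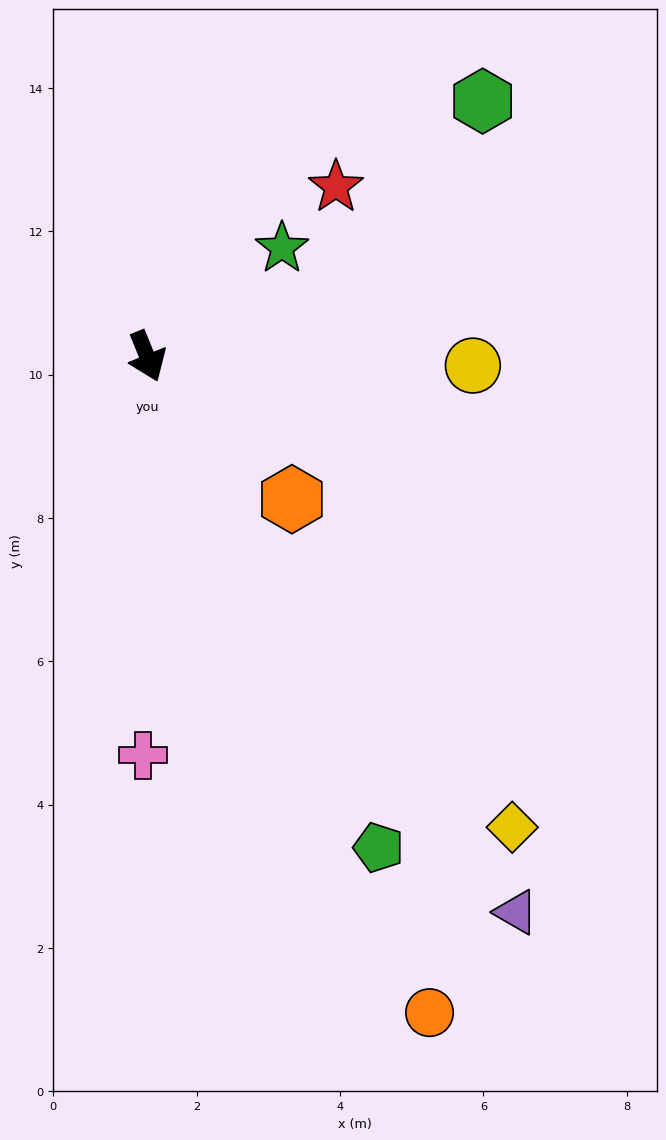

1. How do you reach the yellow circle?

turn left 66°, forward 4.5 m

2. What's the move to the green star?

turn left 107°, forward 2.4 m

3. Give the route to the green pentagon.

turn left 3°, forward 7.6 m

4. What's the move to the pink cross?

turn right 23°, forward 5.6 m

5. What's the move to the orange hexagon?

turn left 23°, forward 2.8 m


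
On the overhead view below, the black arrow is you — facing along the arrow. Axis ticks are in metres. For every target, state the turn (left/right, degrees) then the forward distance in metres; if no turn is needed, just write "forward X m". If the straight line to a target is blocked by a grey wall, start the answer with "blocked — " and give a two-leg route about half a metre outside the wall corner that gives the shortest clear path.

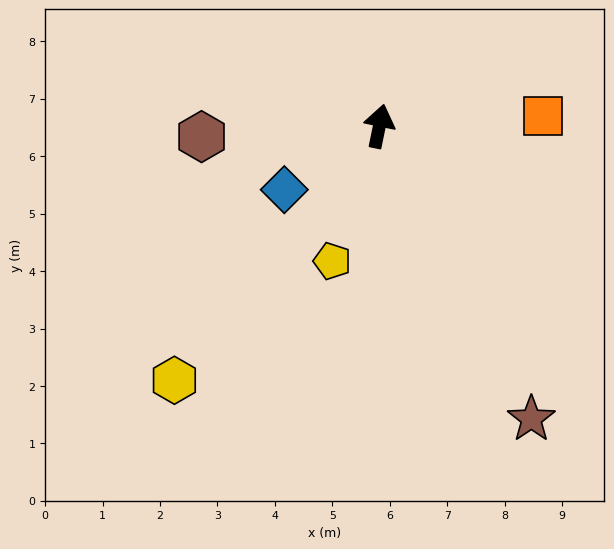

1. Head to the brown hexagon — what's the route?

turn left 105°, forward 3.1 m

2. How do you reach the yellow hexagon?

turn left 153°, forward 5.7 m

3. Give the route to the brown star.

turn right 141°, forward 5.7 m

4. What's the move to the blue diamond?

turn left 135°, forward 2.0 m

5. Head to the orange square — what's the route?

turn right 75°, forward 2.9 m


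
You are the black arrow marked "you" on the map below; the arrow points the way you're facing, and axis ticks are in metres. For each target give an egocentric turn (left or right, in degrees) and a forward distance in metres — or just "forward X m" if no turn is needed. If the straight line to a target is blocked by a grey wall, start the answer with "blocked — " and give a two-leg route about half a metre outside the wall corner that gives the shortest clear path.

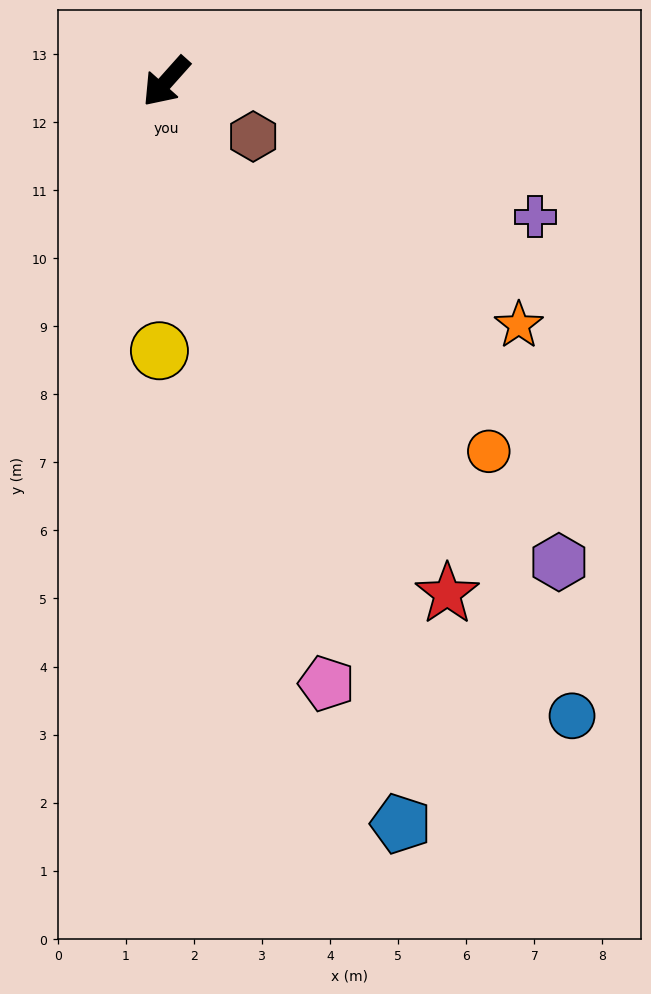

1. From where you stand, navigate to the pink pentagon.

turn left 57°, forward 9.2 m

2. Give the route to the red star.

turn left 70°, forward 8.6 m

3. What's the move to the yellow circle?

turn left 40°, forward 4.0 m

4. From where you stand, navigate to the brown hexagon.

turn left 99°, forward 1.5 m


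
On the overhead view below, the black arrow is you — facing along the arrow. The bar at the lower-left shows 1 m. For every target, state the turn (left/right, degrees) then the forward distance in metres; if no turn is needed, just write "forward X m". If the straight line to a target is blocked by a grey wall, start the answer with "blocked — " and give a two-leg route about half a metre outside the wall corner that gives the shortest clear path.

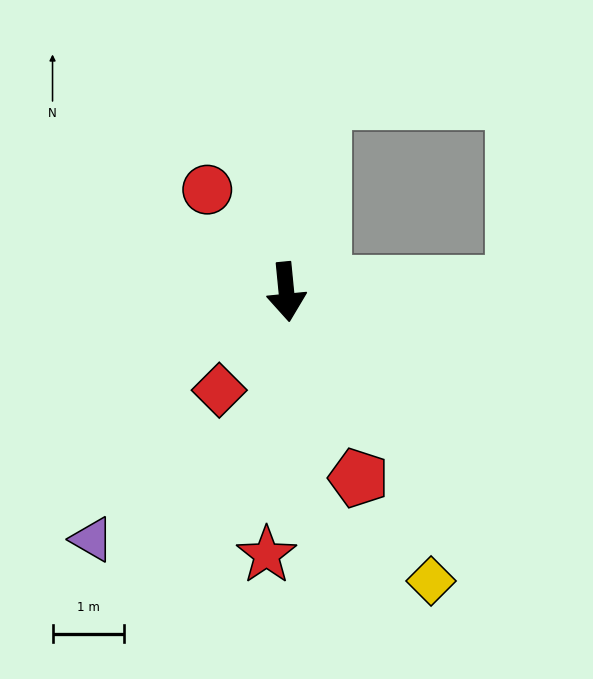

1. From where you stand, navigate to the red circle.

turn right 148°, forward 1.8 m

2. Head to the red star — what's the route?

turn right 10°, forward 3.7 m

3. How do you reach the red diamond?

turn right 40°, forward 1.7 m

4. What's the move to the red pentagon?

turn left 16°, forward 2.8 m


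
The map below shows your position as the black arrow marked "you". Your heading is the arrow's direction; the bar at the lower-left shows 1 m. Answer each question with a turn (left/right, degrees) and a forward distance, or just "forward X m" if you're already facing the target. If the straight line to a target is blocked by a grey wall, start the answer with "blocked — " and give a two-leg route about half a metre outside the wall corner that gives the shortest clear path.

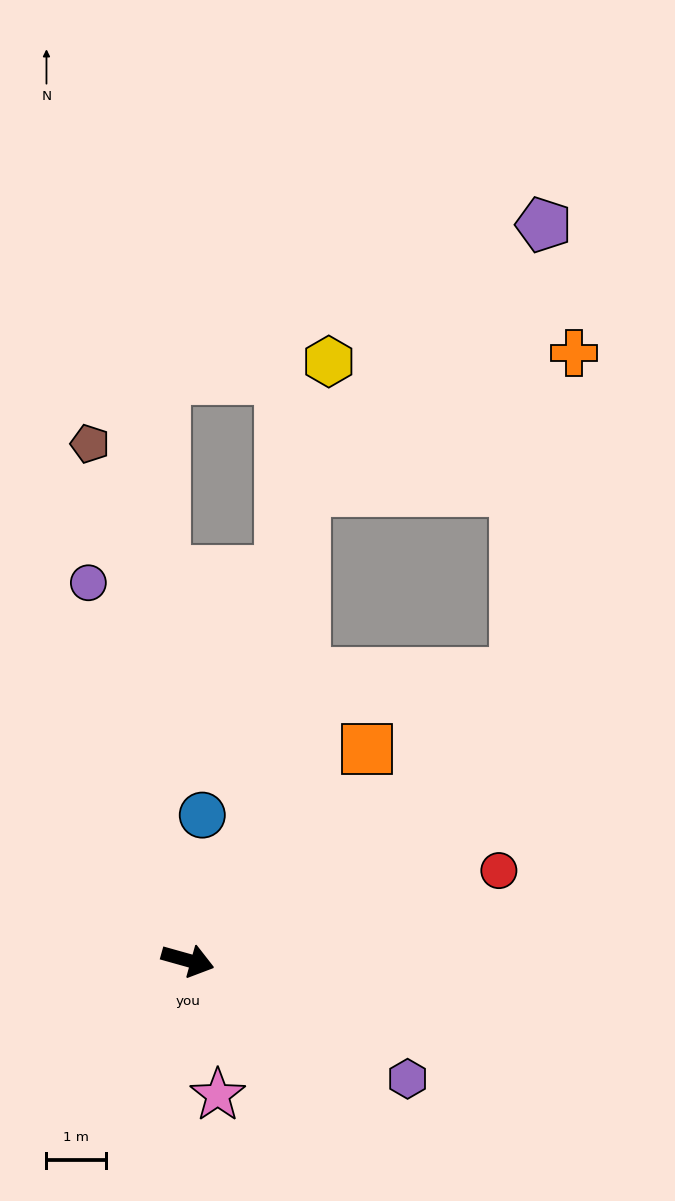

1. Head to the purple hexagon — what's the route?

turn right 13°, forward 4.2 m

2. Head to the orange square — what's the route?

turn left 65°, forward 4.7 m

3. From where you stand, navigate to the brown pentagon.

turn left 116°, forward 8.8 m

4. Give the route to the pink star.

turn right 62°, forward 2.3 m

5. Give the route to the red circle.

turn left 32°, forward 5.4 m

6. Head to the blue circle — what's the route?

turn left 100°, forward 2.5 m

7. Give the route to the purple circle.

turn left 120°, forward 6.6 m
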